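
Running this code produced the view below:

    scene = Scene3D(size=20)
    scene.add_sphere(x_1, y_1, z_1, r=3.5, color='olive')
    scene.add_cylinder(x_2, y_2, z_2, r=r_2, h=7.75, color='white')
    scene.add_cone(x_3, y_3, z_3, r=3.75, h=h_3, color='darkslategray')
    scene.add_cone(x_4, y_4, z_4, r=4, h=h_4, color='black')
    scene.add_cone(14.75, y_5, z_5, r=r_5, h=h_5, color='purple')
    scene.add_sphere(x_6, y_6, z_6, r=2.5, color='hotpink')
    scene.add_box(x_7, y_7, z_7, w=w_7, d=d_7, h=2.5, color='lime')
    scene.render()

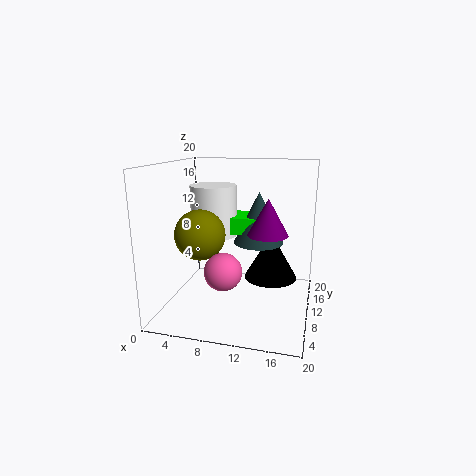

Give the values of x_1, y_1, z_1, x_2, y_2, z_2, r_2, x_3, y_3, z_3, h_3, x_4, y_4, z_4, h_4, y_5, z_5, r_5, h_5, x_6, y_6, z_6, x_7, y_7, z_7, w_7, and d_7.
x_1 = 5, y_1 = 8.5, z_1 = 10.5, x_2 = 5, y_2 = 14.5, z_2 = 8.75, r_2 = 3.5, x_3 = 12, y_3 = 14.75, z_3 = 8, h_3 = 7.75, x_4 = 14, y_4 = 14.75, z_4 = 2.5, h_4 = 7, y_5 = 6, z_5 = 12, r_5 = 2.5, h_5 = 4.5, x_6 = 9, y_6 = 6, z_6 = 6.5, x_7 = 7.25, y_7 = 12.75, z_7 = 9.5, w_7 = 5.25, d_7 = 5.25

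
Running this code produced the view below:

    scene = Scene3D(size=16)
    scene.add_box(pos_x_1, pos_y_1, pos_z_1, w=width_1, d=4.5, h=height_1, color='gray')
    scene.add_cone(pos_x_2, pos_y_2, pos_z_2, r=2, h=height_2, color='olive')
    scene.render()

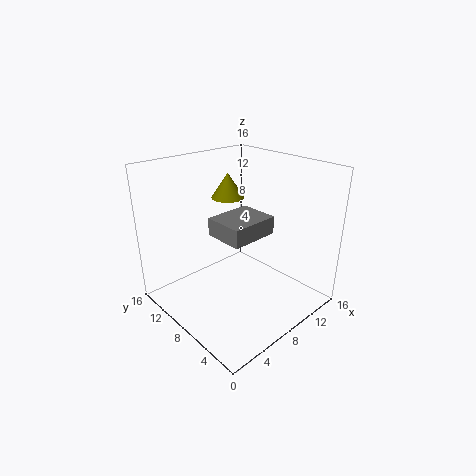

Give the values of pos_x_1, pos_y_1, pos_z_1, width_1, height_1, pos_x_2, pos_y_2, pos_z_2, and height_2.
pos_x_1 = 5.5
pos_y_1 = 5.5
pos_z_1 = 8.5
width_1 = 5.5
height_1 = 2
pos_x_2 = 10.5
pos_y_2 = 12.5
pos_z_2 = 11
height_2 = 3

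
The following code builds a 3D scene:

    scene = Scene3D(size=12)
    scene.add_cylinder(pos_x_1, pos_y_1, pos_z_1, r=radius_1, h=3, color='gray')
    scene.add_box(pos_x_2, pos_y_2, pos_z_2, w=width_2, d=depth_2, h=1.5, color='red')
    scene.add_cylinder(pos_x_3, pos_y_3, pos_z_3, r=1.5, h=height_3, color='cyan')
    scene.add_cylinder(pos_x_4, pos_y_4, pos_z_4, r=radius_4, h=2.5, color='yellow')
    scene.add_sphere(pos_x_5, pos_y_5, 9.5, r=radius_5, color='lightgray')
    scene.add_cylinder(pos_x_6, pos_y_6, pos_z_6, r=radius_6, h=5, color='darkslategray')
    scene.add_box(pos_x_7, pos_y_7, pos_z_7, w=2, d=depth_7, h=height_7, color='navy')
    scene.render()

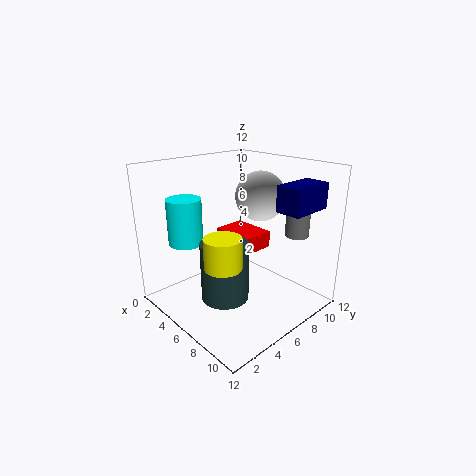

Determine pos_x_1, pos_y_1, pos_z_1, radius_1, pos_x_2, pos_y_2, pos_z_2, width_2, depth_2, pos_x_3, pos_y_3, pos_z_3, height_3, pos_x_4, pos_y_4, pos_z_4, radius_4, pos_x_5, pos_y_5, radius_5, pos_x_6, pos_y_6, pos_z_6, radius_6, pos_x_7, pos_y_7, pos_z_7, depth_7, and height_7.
pos_x_1 = 9; pos_y_1 = 10; pos_z_1 = 6; radius_1 = 1; pos_x_2 = 2; pos_y_2 = 7; pos_z_2 = 4; width_2 = 4; depth_2 = 3; pos_x_3 = 2; pos_y_3 = 3.5; pos_z_3 = 5; height_3 = 4; pos_x_4 = 7; pos_y_4 = 3.5; pos_z_4 = 4.5; radius_4 = 1.5; pos_x_5 = 7; pos_y_5 = 7.5; radius_5 = 2; pos_x_6 = 6; pos_y_6 = 4.5; pos_z_6 = 1; radius_6 = 2; pos_x_7 = 9.5; pos_y_7 = 6.5; pos_z_7 = 9; depth_7 = 3.5; height_7 = 2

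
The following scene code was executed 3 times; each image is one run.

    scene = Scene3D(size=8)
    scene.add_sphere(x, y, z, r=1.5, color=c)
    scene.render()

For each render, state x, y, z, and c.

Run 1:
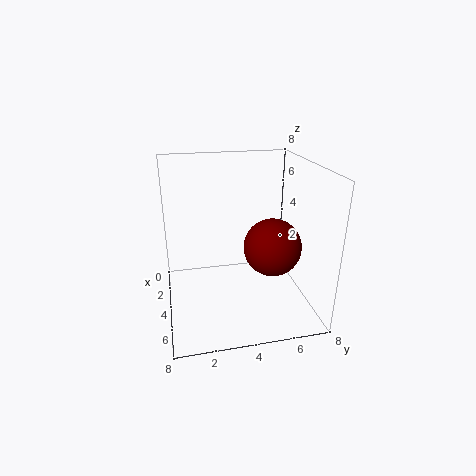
x = 5.5
y = 5.5
z = 4
c = 'maroon'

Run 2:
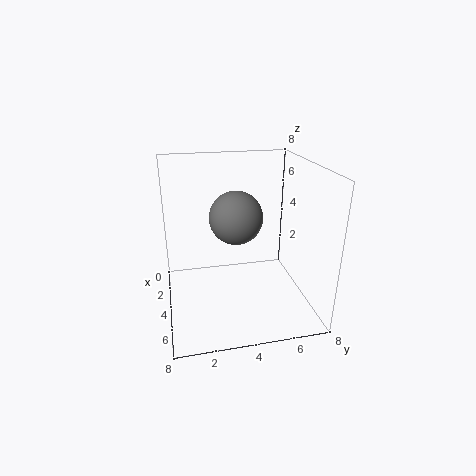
x = 3.5
y = 4
z = 5
c = 'gray'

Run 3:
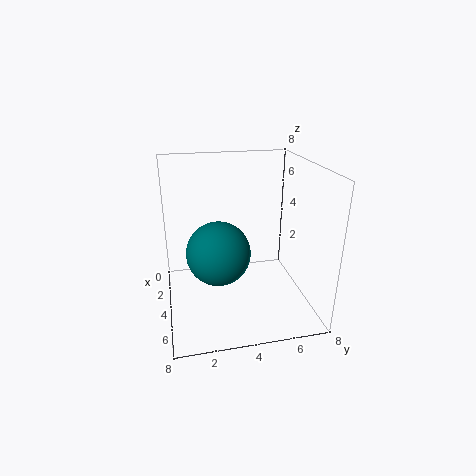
x = 6.5
y = 2.5
z = 4.5
c = 'teal'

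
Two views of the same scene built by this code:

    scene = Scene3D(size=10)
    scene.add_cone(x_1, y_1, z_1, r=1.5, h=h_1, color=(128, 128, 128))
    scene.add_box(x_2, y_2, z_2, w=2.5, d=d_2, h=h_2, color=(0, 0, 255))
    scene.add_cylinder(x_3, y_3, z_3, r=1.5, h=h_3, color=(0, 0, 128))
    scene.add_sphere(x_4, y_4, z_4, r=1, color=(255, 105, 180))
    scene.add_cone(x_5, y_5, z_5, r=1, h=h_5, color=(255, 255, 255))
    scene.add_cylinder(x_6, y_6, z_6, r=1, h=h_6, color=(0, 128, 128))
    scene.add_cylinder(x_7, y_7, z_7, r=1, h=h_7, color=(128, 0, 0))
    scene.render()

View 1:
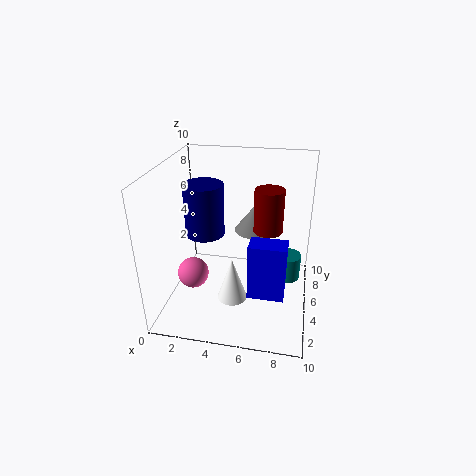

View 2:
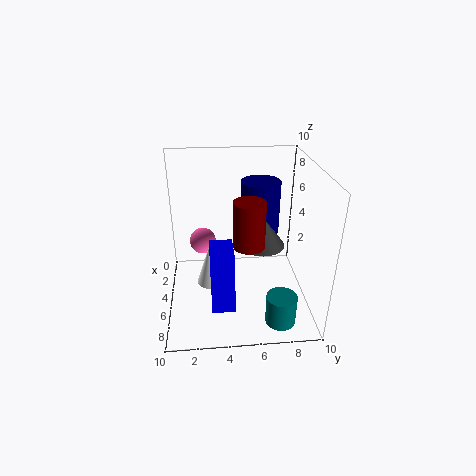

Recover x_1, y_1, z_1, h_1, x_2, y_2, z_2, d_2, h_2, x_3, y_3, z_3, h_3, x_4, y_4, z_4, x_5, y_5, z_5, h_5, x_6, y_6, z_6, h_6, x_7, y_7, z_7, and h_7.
x_1 = 6, y_1 = 6.5, z_1 = 5, h_1 = 2, x_2 = 6, y_2 = 3, z_2 = 1.5, d_2 = 1.5, h_2 = 4, x_3 = 2, y_3 = 7, z_3 = 4, h_3 = 4, x_4 = 2.5, y_4 = 2.5, z_4 = 3.5, x_5 = 5, y_5 = 3, z_5 = 1.5, h_5 = 3, x_6 = 8.5, y_6 = 7.5, z_6 = 0.5, h_6 = 2, x_7 = 7, y_7 = 5.5, z_7 = 5.5, h_7 = 3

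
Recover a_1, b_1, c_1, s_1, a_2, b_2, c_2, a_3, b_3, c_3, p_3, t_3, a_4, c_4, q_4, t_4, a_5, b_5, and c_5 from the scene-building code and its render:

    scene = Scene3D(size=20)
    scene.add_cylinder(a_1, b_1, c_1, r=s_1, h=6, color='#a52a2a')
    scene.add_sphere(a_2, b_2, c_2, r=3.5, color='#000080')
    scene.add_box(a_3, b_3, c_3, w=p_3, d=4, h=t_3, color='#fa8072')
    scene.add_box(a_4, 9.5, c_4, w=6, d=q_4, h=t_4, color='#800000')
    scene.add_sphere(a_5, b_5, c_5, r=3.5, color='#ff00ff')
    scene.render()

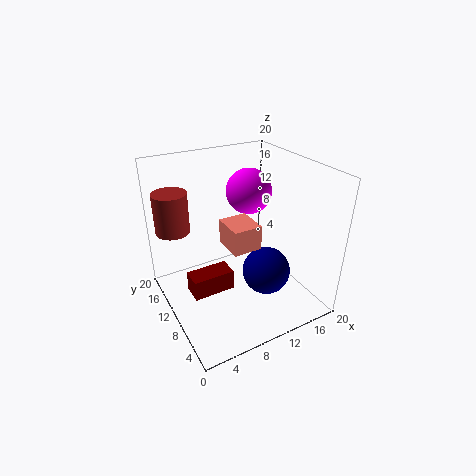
a_1 = 3
b_1 = 17
c_1 = 9.5
s_1 = 2.5
a_2 = 14
b_2 = 8.5
c_2 = 4
a_3 = 6
b_3 = 3.5
c_3 = 12
p_3 = 3.5
t_3 = 3
a_4 = 3
c_4 = 2
q_4 = 3
t_4 = 3
a_5 = 15
b_5 = 15.5
c_5 = 14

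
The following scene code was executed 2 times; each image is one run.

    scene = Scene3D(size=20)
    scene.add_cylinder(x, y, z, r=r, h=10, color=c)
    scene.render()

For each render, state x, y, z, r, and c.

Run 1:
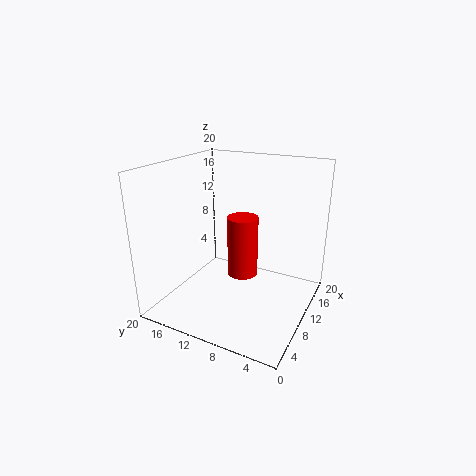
x = 16.5, y = 12.5, z = 0.5, r = 2.5, c = 'red'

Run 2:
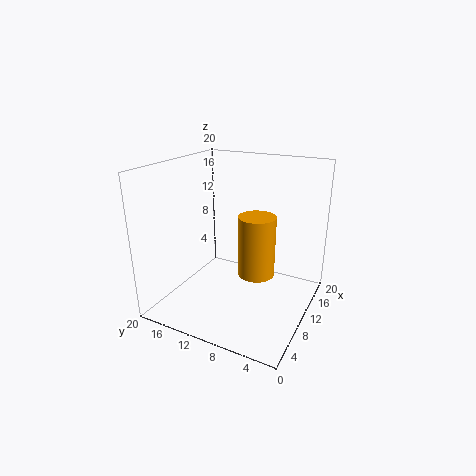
x = 16.5, y = 10, z = 1, r = 3, c = 'orange'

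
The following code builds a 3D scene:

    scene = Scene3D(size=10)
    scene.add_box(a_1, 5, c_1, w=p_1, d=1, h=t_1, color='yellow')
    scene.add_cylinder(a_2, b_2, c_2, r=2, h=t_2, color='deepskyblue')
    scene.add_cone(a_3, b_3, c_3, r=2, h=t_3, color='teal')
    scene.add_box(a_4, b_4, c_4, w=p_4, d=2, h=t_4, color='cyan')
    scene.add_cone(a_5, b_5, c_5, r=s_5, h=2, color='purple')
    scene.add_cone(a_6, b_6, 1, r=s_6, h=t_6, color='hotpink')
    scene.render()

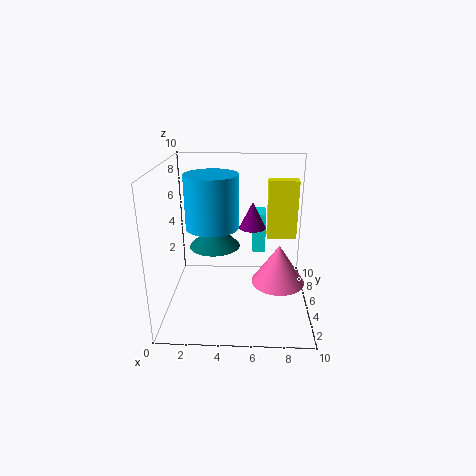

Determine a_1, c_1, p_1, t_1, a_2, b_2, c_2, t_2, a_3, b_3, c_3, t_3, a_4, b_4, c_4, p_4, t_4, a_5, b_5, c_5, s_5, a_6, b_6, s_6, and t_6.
a_1 = 7; c_1 = 5; p_1 = 2; t_1 = 4; a_2 = 3; b_2 = 7; c_2 = 5; t_2 = 4; a_3 = 3; b_3 = 8; c_3 = 3; t_3 = 2; a_4 = 6; b_4 = 7; c_4 = 3; p_4 = 1; t_4 = 3; a_5 = 6; b_5 = 7; c_5 = 5; s_5 = 1; a_6 = 8; b_6 = 6; s_6 = 2; t_6 = 3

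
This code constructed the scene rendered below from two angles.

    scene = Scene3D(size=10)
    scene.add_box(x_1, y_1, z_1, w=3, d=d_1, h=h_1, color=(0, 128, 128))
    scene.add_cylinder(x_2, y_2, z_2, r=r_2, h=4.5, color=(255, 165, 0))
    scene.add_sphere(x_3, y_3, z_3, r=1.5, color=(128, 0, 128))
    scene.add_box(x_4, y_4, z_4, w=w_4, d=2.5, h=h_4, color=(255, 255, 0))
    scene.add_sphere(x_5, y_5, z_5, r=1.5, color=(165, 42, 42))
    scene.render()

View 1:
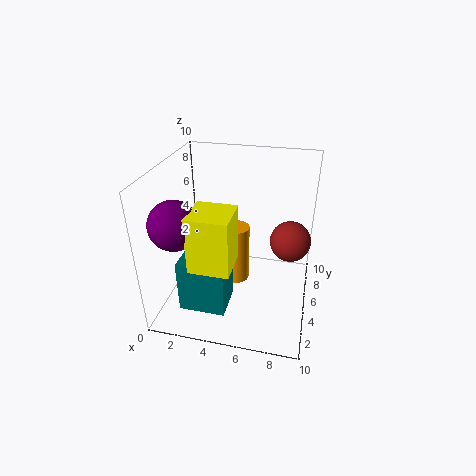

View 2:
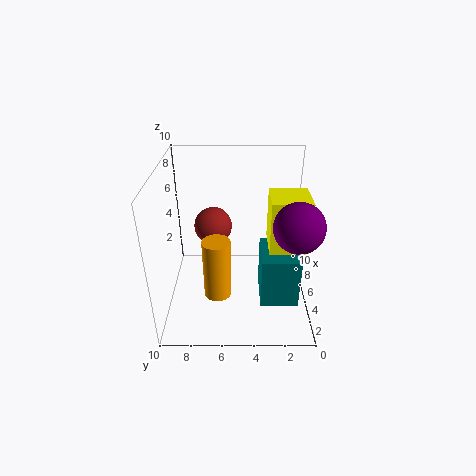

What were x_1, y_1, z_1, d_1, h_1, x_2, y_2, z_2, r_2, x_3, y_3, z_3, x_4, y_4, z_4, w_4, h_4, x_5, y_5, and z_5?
x_1 = 2
y_1 = 1
z_1 = 1.5
d_1 = 2.5
h_1 = 3.5
x_2 = 4.5
y_2 = 6.5
z_2 = 0.5
r_2 = 1
x_3 = 2
y_3 = 1.5
z_3 = 7.5
x_4 = 3
y_4 = 0.5
z_4 = 5
w_4 = 2.5
h_4 = 3.5
x_5 = 8.5
y_5 = 7
z_5 = 4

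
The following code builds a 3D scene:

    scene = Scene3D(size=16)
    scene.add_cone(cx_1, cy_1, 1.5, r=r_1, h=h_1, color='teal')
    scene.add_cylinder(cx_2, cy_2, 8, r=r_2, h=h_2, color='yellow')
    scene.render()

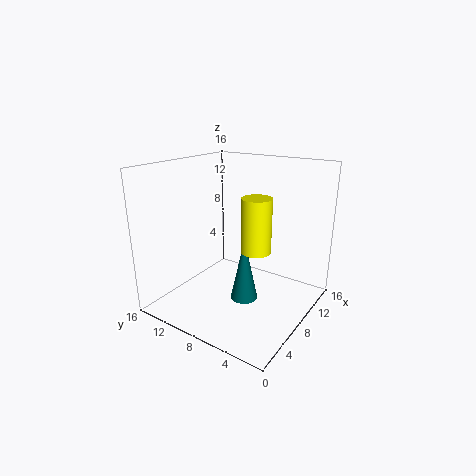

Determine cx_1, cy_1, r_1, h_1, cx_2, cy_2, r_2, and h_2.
cx_1 = 7
cy_1 = 6.5
r_1 = 1.5
h_1 = 7
cx_2 = 6
cy_2 = 4.5
r_2 = 1.5
h_2 = 5.5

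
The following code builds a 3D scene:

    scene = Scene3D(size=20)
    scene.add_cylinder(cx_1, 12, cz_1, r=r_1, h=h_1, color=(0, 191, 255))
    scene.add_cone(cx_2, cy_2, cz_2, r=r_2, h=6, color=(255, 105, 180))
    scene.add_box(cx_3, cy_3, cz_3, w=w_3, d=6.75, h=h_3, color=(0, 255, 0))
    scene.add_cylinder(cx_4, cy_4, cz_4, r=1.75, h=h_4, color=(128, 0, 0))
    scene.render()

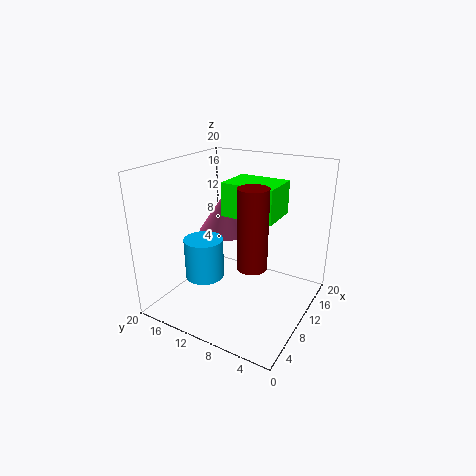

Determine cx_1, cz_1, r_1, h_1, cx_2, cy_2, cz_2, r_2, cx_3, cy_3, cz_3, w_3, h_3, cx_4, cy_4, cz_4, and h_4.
cx_1 = 4.75, cz_1 = 6.25, r_1 = 2.5, h_1 = 5.25, cx_2 = 12.25, cy_2 = 13.25, cz_2 = 9.75, r_2 = 4, cx_3 = 6.75, cy_3 = 3.75, cz_3 = 14.25, w_3 = 5.25, h_3 = 4.25, cx_4 = 4.25, cy_4 = 4.75, cz_4 = 9.75, h_4 = 9.5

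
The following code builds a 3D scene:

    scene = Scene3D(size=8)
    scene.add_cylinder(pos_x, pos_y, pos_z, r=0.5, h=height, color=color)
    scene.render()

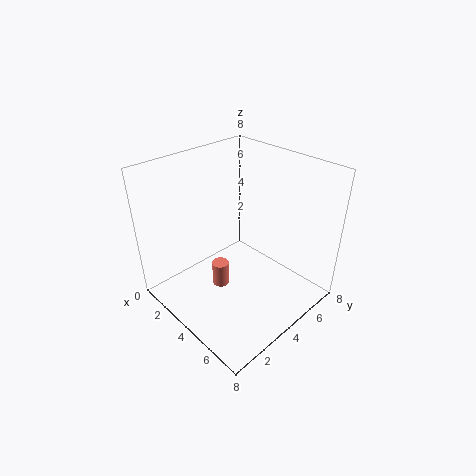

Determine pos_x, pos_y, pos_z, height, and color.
pos_x = 3
pos_y = 3.5
pos_z = 0.5
height = 1.5
color = 'salmon'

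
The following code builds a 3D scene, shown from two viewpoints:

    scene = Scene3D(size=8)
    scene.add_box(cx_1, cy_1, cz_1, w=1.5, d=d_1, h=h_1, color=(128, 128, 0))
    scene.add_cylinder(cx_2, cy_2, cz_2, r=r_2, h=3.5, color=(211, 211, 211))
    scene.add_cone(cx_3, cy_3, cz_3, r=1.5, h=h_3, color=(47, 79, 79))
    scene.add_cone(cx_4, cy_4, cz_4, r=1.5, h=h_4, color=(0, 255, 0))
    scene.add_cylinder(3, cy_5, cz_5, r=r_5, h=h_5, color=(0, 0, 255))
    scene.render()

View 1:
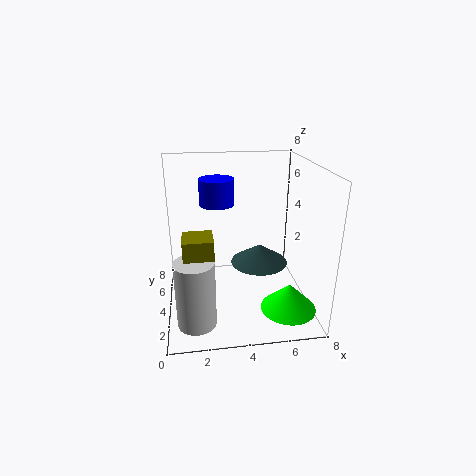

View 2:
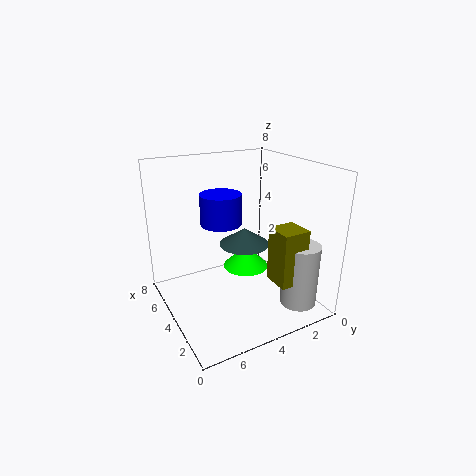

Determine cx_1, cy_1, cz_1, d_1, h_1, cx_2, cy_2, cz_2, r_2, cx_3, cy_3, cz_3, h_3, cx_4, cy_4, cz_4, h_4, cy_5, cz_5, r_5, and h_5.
cx_1 = 1; cy_1 = 1.5; cz_1 = 2; d_1 = 1.5; h_1 = 3; cx_2 = 1.5; cy_2 = 1.5; cz_2 = 0.5; r_2 = 1; cx_3 = 5; cy_3 = 3; cz_3 = 3; h_3 = 1; cx_4 = 6.5; cy_4 = 2; cz_4 = 0.5; h_4 = 1.5; cy_5 = 5.5; cz_5 = 5.5; r_5 = 1; h_5 = 1.5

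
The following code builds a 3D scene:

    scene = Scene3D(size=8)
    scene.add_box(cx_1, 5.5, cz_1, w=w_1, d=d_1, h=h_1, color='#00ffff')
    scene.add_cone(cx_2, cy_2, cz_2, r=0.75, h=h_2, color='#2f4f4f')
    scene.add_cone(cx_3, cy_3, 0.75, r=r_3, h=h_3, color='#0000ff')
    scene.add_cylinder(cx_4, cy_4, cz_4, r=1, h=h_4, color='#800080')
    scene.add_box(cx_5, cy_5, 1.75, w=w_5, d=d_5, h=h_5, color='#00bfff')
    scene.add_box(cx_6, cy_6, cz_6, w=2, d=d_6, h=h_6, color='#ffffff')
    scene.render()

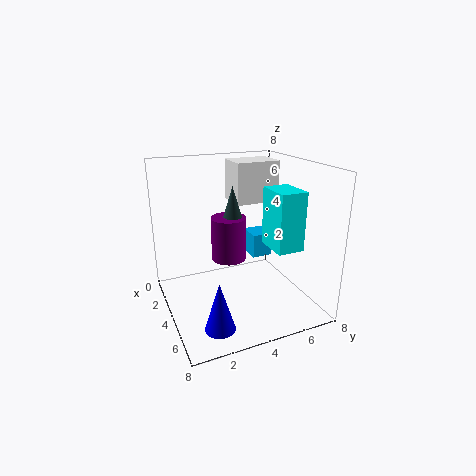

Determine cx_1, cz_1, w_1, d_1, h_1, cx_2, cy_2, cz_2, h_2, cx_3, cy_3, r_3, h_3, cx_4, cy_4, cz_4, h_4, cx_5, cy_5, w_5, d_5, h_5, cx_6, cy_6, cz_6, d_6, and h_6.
cx_1 = 4; cz_1 = 3.5; w_1 = 2; d_1 = 1.5; h_1 = 3.25; cx_2 = 3.25; cy_2 = 4; cz_2 = 4.25; h_2 = 2.5; cx_3 = 7; cy_3 = 1.75; r_3 = 0.75; h_3 = 2.5; cx_4 = 3.25; cy_4 = 3.75; cz_4 = 2.5; h_4 = 2.5; cx_5 = 1; cy_5 = 5.75; w_5 = 1.5; d_5 = 1.25; h_5 = 1.5; cx_6 = 0.25; cy_6 = 4.75; cz_6 = 5.25; d_6 = 2.75; h_6 = 2.5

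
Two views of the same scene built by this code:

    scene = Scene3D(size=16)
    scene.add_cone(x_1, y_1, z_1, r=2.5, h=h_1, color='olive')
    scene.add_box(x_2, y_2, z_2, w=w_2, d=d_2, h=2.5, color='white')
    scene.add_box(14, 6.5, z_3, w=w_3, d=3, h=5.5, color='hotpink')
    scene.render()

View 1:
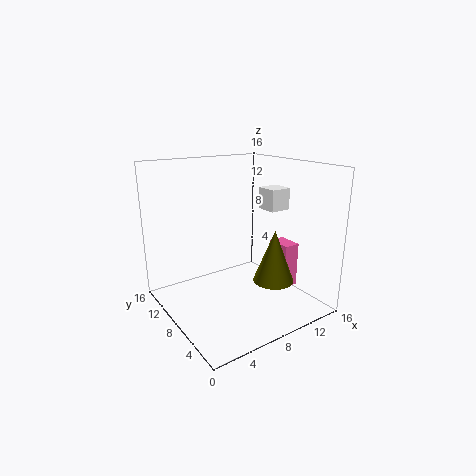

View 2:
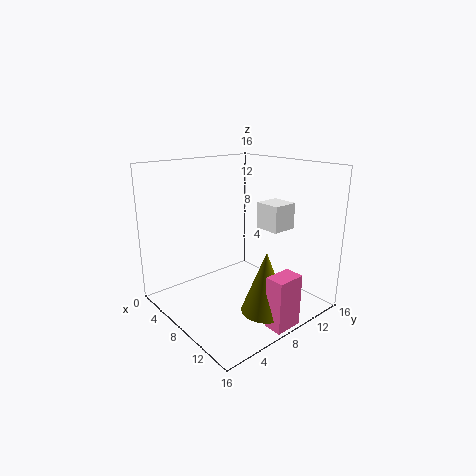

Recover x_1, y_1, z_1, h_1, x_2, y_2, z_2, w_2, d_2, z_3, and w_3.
x_1 = 13
y_1 = 7.5
z_1 = 1.5
h_1 = 6.5
x_2 = 12
y_2 = 7
z_2 = 10.5
w_2 = 2.5
d_2 = 2.5
z_3 = 0.5
w_3 = 2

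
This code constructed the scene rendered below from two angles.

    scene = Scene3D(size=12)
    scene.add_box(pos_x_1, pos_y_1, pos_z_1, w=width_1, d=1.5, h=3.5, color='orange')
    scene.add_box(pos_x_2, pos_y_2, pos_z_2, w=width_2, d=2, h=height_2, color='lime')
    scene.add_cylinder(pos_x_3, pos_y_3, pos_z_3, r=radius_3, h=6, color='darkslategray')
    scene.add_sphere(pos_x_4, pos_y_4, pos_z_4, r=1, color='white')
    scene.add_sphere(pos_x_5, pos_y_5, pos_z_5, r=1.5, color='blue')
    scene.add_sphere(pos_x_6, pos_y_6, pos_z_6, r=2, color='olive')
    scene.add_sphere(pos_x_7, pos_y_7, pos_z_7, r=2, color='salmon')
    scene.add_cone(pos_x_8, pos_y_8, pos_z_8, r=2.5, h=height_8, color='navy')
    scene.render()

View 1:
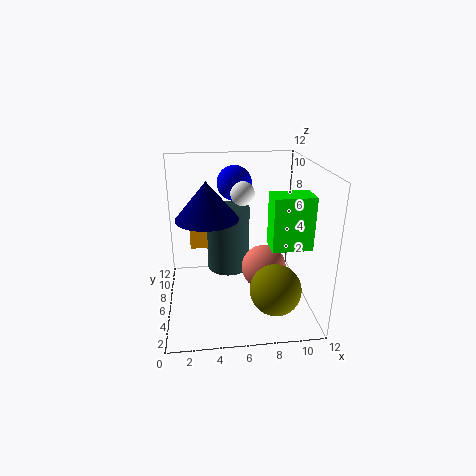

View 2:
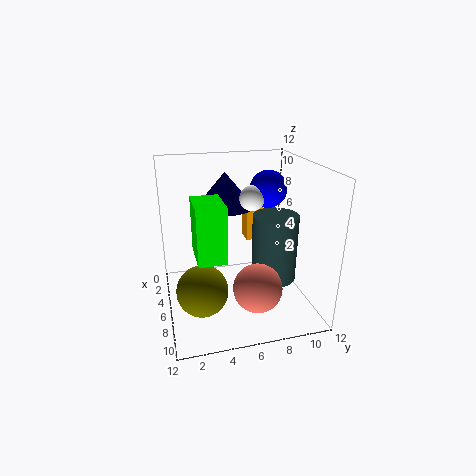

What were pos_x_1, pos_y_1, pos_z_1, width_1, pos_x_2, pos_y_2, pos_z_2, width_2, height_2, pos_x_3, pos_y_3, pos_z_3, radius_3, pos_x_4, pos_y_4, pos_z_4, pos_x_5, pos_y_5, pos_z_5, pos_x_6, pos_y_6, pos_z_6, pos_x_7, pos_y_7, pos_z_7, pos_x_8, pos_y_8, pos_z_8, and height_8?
pos_x_1 = 2, pos_y_1 = 7.5, pos_z_1 = 4.5, width_1 = 1.5, pos_x_2 = 8, pos_y_2 = 2, pos_z_2 = 6.5, width_2 = 3, height_2 = 4, pos_x_3 = 5.5, pos_y_3 = 9.5, pos_z_3 = 1.5, radius_3 = 2, pos_x_4 = 6.5, pos_y_4 = 7, pos_z_4 = 9.5, pos_x_5 = 6, pos_y_5 = 8.5, pos_z_5 = 10, pos_x_6 = 8.5, pos_y_6 = 2.5, pos_z_6 = 3, pos_x_7 = 8.5, pos_y_7 = 7, pos_z_7 = 2.5, pos_x_8 = 3.5, pos_y_8 = 5.5, pos_z_8 = 8, height_8 = 3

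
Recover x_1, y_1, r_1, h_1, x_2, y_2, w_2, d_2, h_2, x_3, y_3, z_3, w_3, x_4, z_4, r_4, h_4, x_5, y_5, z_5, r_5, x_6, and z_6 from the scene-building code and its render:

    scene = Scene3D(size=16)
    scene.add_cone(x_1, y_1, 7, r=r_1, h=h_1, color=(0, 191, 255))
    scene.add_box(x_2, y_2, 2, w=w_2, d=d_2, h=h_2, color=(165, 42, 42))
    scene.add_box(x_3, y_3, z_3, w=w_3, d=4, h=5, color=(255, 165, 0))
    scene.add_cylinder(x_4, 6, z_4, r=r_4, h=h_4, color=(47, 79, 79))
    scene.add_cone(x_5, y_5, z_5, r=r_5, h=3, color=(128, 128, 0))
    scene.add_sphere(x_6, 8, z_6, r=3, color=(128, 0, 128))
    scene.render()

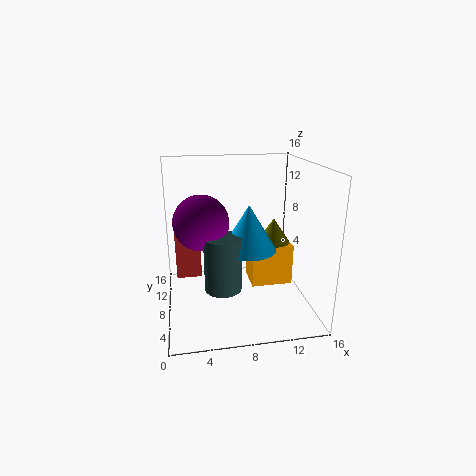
x_1 = 9
y_1 = 7
r_1 = 3
h_1 = 5
x_2 = 1
y_2 = 11
w_2 = 3
d_2 = 2
h_2 = 6
x_3 = 10
y_3 = 9
z_3 = 1
w_3 = 5
x_4 = 6
z_4 = 3
r_4 = 2
h_4 = 6
x_5 = 13
y_5 = 11
z_5 = 6
r_5 = 2
x_6 = 4
z_6 = 10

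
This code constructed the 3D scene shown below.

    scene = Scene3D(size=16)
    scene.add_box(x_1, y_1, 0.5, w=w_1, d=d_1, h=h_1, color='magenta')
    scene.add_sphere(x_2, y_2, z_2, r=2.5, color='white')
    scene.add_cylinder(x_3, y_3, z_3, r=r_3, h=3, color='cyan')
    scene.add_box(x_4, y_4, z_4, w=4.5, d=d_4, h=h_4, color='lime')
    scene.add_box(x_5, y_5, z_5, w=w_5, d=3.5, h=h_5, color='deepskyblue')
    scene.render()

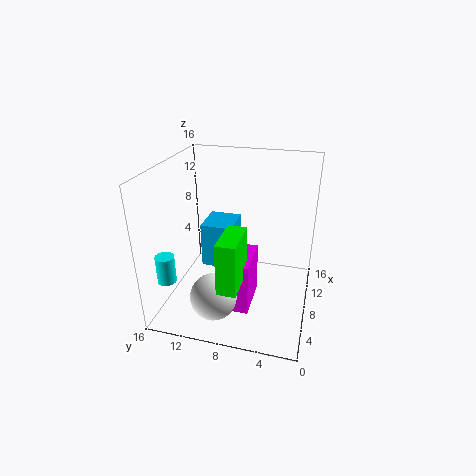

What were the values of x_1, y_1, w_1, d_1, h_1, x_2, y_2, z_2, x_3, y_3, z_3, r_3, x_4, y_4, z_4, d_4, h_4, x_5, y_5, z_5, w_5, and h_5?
x_1 = 4.5, y_1 = 6, w_1 = 5, d_1 = 2, h_1 = 6, x_2 = 3.5, y_2 = 9.5, z_2 = 3, x_3 = 3, y_3 = 14.5, z_3 = 4.5, r_3 = 1, x_4 = 1.5, y_4 = 6.5, z_4 = 5, d_4 = 2, h_4 = 5.5, x_5 = 7, y_5 = 8.5, z_5 = 4.5, w_5 = 4, h_5 = 5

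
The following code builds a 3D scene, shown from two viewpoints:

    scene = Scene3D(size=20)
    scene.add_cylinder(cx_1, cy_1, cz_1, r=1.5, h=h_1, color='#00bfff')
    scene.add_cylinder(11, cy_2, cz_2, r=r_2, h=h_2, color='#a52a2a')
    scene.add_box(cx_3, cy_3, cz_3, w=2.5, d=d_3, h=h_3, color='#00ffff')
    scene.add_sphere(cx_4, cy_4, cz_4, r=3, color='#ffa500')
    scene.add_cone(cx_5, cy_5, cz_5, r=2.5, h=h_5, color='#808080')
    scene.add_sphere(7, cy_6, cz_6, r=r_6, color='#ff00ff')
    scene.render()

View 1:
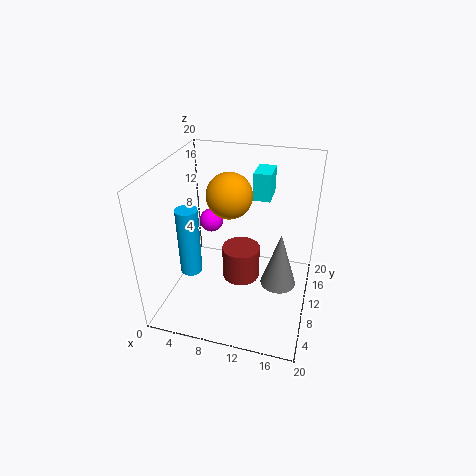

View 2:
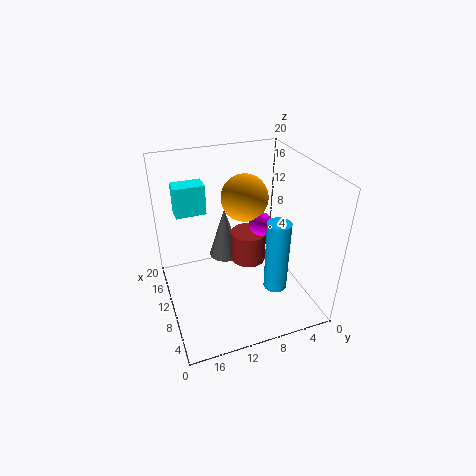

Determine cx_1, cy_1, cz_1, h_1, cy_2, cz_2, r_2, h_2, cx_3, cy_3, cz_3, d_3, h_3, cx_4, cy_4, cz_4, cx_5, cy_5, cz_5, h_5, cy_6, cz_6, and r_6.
cx_1 = 4
cy_1 = 7
cz_1 = 5.5
h_1 = 9.5
cy_2 = 8
cz_2 = 5.5
r_2 = 2.5
h_2 = 4.5
cx_3 = 11
cy_3 = 14
cz_3 = 14
d_3 = 4
h_3 = 4
cx_4 = 9
cy_4 = 9.5
cz_4 = 16.5
cx_5 = 16
cy_5 = 10
cz_5 = 3.5
h_5 = 8
cy_6 = 8
cz_6 = 13.5
r_6 = 1.5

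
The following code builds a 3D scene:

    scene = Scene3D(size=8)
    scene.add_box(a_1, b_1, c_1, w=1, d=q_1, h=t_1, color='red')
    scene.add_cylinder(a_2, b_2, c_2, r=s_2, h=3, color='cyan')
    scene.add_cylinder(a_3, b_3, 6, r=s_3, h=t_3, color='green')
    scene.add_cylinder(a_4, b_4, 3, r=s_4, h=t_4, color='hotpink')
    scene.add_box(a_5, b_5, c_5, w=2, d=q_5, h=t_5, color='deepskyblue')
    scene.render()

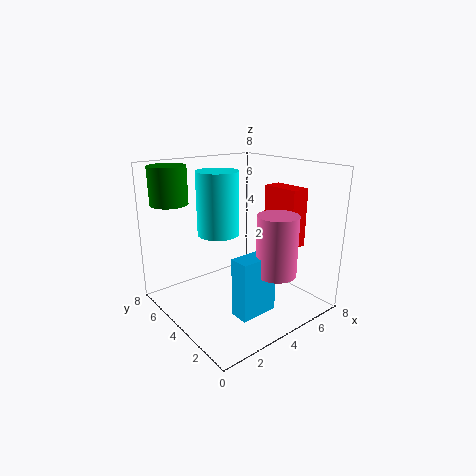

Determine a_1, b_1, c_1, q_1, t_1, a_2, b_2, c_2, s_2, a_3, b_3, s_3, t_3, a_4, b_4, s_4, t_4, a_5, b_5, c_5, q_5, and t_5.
a_1 = 5
b_1 = 1
c_1 = 4
q_1 = 2
t_1 = 3
a_2 = 2
b_2 = 3
c_2 = 5
s_2 = 1
a_3 = 1
b_3 = 6
s_3 = 1
t_3 = 2
a_4 = 4
b_4 = 1
s_4 = 1
t_4 = 3
a_5 = 2
b_5 = 1
c_5 = 1
q_5 = 1
t_5 = 3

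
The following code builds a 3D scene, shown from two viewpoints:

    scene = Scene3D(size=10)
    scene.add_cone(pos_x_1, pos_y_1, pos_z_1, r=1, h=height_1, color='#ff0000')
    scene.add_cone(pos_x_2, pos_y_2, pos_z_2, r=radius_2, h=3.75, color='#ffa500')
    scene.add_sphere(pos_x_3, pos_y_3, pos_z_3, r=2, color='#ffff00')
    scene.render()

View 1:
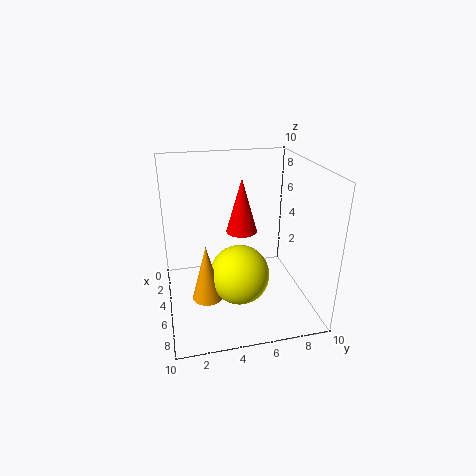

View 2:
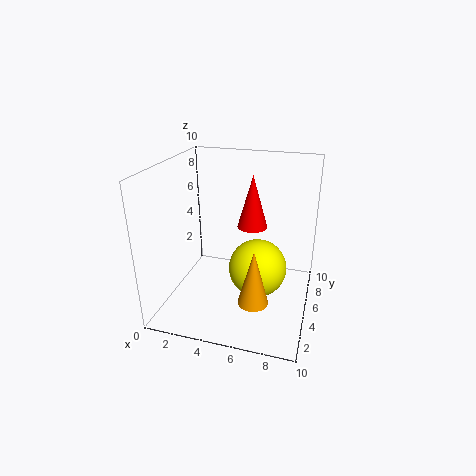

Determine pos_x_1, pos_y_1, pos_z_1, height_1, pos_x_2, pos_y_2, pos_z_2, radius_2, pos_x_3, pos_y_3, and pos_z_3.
pos_x_1 = 6; pos_y_1 = 5; pos_z_1 = 6; height_1 = 3.5; pos_x_2 = 6.75; pos_y_2 = 2.5; pos_z_2 = 1.75; radius_2 = 1; pos_x_3 = 6.5; pos_y_3 = 4.75; pos_z_3 = 3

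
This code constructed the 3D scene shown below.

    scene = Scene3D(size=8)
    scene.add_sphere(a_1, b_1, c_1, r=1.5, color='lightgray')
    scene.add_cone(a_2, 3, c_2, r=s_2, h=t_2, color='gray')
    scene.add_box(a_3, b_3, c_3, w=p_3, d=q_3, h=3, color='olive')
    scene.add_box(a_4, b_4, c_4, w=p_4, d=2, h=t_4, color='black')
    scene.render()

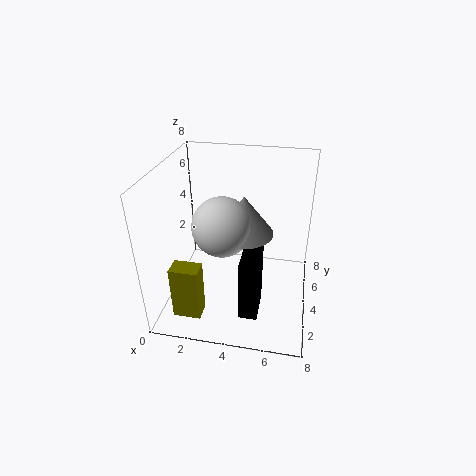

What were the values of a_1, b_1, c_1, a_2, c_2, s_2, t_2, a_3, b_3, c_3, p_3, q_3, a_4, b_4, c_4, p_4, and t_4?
a_1 = 3.5
b_1 = 2.5
c_1 = 5.5
a_2 = 4.5
c_2 = 5
s_2 = 1.5
t_2 = 2
a_3 = 1
b_3 = 1
c_3 = 0.5
p_3 = 1.5
q_3 = 1
a_4 = 4.5
b_4 = 1.5
c_4 = 0.5
p_4 = 1
t_4 = 3.5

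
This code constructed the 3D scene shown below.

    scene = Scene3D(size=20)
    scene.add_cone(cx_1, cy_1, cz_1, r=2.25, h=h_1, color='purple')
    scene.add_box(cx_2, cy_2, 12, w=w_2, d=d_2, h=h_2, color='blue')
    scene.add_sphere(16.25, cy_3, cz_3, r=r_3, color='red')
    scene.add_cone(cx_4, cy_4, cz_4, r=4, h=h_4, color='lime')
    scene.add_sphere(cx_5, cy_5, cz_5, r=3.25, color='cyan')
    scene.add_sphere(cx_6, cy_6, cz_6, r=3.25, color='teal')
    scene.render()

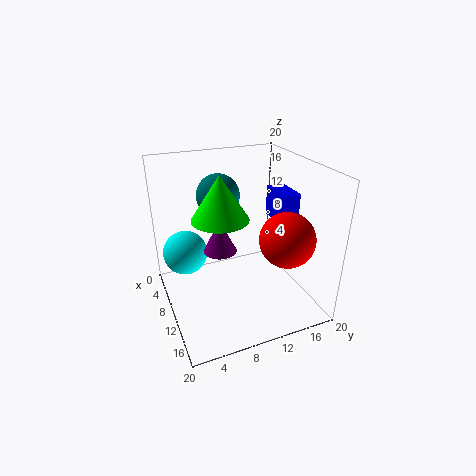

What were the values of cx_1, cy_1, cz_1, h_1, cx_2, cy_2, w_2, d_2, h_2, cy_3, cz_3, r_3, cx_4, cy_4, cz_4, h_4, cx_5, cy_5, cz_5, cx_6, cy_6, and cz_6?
cx_1 = 10.25
cy_1 = 7.25
cz_1 = 8.75
h_1 = 4.5
cx_2 = 8
cy_2 = 15.25
w_2 = 4.75
d_2 = 2.5
h_2 = 4.25
cy_3 = 14
cz_3 = 12
r_3 = 3.5
cx_4 = 8.5
cy_4 = 8
cz_4 = 12.5
h_4 = 6.25
cx_5 = 5.25
cy_5 = 3.5
cz_5 = 6.5
cx_6 = 3.5
cy_6 = 9.5
cz_6 = 14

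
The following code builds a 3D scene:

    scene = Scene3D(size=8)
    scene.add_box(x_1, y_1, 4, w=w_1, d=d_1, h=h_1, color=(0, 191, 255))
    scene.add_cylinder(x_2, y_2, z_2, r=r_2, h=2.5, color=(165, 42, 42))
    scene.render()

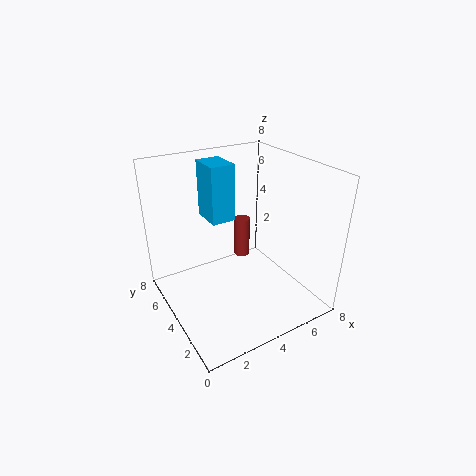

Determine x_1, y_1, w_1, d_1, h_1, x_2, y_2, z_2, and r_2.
x_1 = 3.5, y_1 = 6, w_1 = 1.5, d_1 = 2, h_1 = 3.5, x_2 = 5.5, y_2 = 6, z_2 = 1.5, r_2 = 0.5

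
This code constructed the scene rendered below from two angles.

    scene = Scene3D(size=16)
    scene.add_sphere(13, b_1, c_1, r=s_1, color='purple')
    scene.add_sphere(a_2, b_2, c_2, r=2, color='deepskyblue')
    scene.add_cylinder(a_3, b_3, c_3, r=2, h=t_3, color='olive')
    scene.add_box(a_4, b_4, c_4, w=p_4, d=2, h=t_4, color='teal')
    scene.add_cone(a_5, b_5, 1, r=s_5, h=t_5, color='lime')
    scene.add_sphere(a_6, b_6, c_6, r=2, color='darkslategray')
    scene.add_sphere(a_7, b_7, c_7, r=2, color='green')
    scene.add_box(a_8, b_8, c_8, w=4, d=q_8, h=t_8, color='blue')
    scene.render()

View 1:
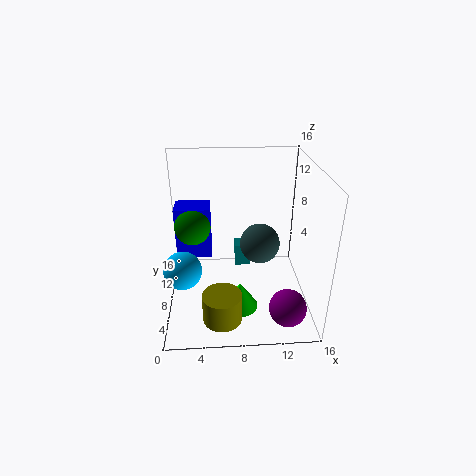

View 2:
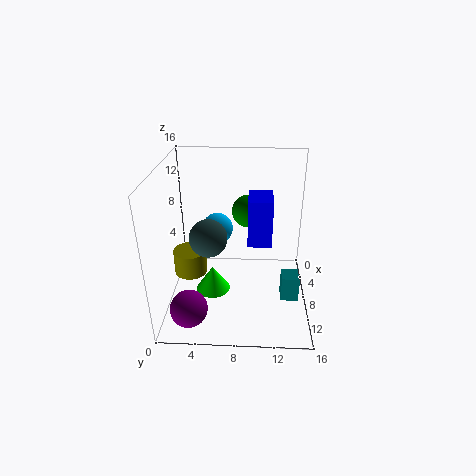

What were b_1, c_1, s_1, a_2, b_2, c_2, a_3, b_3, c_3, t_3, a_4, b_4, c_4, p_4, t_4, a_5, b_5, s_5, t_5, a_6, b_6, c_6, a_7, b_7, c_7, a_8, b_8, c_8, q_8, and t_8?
b_1 = 3, c_1 = 2, s_1 = 2, a_2 = 2, b_2 = 5, c_2 = 6, a_3 = 6, b_3 = 2, c_3 = 2, t_3 = 3, a_4 = 8, b_4 = 13, c_4 = 1, p_4 = 2, t_4 = 3, a_5 = 8, b_5 = 5, s_5 = 2, t_5 = 3, a_6 = 10, b_6 = 5, c_6 = 9, a_7 = 3, b_7 = 9, c_7 = 9, a_8 = 1, b_8 = 9, c_8 = 5, q_8 = 3, t_8 = 6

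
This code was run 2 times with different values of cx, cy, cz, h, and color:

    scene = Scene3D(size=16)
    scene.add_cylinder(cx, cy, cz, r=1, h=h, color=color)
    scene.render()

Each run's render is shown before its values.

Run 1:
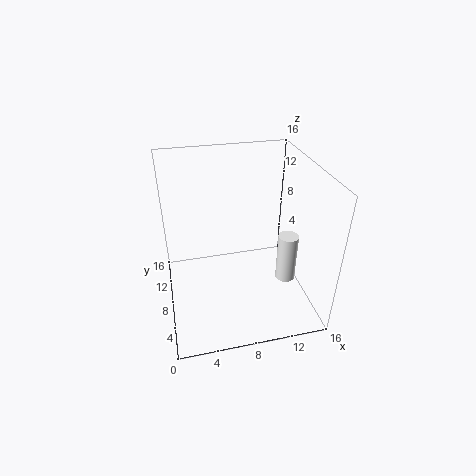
cx = 12
cy = 3.5
cz = 5.5
h = 5
color = 'white'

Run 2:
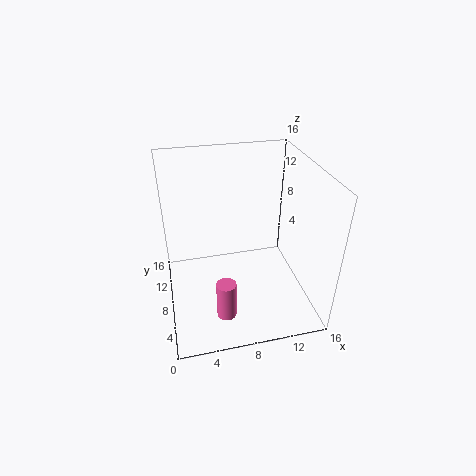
cx = 5.5
cy = 2.5
cz = 2.5
h = 4
color = 'hotpink'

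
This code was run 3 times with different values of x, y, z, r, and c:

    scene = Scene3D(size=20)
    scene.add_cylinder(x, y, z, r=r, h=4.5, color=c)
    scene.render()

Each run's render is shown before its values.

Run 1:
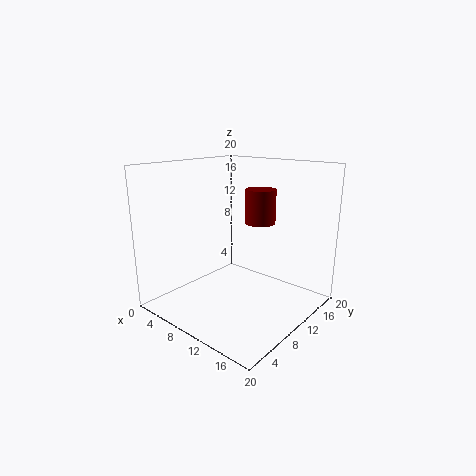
x = 13; y = 11; z = 12.5; r = 2; c = 'maroon'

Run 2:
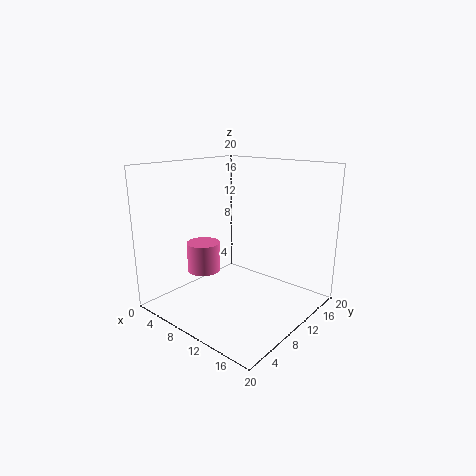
x = 3.5; y = 9.5; z = 3.5; r = 2.5; c = 'hotpink'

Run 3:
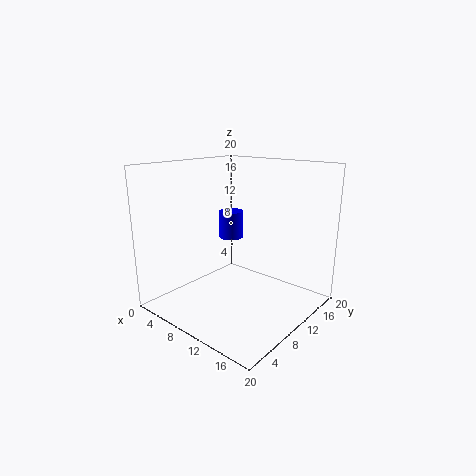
x = 3; y = 16.5; z = 7; r = 2; c = 'blue'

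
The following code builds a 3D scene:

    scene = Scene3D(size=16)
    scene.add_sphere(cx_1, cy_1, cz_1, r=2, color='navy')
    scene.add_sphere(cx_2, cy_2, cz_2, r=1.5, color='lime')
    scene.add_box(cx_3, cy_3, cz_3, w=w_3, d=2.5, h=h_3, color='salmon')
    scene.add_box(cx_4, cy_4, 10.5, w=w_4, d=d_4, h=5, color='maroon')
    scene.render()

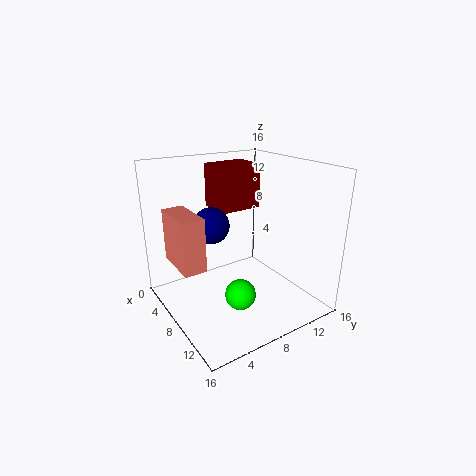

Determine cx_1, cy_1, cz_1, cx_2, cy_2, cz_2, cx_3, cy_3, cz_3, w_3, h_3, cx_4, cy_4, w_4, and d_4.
cx_1 = 6.5
cy_1 = 5.5
cz_1 = 9.5
cx_2 = 13
cy_2 = 5
cz_2 = 4.5
cx_3 = 2.5
cy_3 = 1.5
cz_3 = 5
w_3 = 5.5
h_3 = 6
cx_4 = 2.5
cy_4 = 7
w_4 = 4
d_4 = 5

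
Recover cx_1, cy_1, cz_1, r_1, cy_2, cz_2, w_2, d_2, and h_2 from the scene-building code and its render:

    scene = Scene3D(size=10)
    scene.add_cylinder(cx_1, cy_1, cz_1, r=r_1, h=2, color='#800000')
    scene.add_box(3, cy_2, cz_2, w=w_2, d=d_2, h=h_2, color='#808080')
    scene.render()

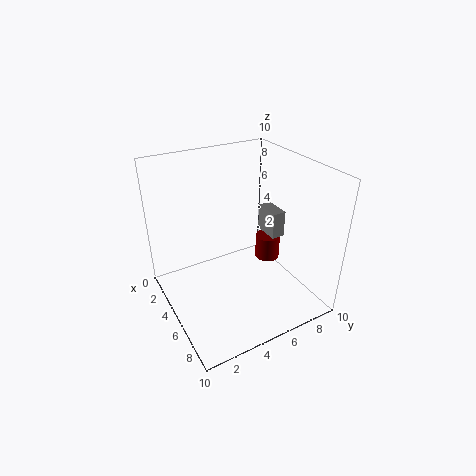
cx_1 = 3
cy_1 = 9
cz_1 = 1
r_1 = 1
cy_2 = 8
cz_2 = 4
w_2 = 2
d_2 = 1
h_2 = 2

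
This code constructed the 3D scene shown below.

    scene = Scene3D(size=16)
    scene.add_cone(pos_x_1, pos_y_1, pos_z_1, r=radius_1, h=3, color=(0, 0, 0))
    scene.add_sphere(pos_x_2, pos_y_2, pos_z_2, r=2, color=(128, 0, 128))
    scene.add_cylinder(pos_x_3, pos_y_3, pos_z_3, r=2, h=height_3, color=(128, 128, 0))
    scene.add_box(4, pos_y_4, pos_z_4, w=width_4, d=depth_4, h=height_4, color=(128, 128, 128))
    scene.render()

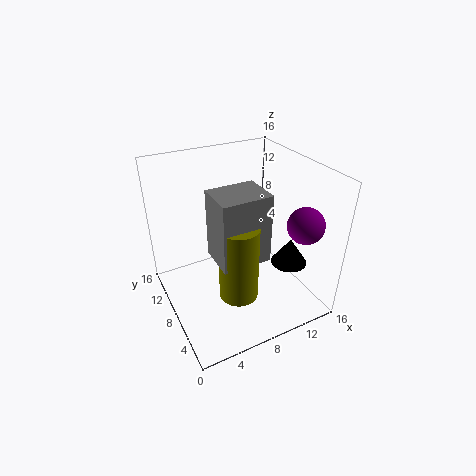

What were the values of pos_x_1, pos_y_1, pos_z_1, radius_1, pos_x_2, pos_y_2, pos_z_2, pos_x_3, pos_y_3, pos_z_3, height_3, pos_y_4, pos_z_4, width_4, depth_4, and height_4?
pos_x_1 = 13
pos_y_1 = 5
pos_z_1 = 5
radius_1 = 2
pos_x_2 = 14
pos_y_2 = 4
pos_z_2 = 10
pos_x_3 = 6
pos_y_3 = 4
pos_z_3 = 4
height_3 = 8
pos_y_4 = 3
pos_z_4 = 8
width_4 = 5
depth_4 = 4
height_4 = 7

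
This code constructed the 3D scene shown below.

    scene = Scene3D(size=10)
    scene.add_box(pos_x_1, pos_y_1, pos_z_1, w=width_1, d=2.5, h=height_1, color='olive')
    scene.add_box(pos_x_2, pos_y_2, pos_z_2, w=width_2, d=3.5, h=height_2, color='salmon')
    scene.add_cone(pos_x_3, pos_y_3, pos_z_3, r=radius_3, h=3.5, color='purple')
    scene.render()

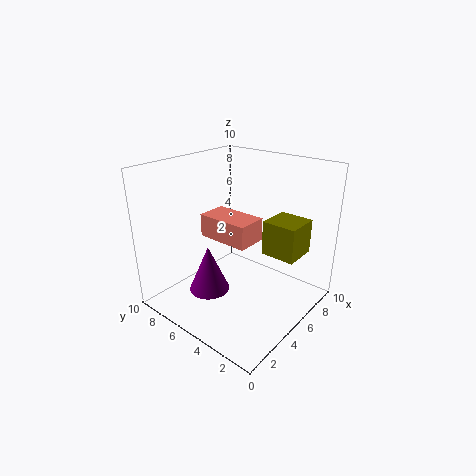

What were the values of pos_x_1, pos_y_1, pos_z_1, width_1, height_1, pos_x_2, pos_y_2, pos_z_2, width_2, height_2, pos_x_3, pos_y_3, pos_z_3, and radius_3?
pos_x_1 = 6.5, pos_y_1 = 1.5, pos_z_1 = 3.5, width_1 = 2.5, height_1 = 2.5, pos_x_2 = 3, pos_y_2 = 3, pos_z_2 = 5.5, width_2 = 2, height_2 = 1.5, pos_x_3 = 4, pos_y_3 = 7, pos_z_3 = 0.5, radius_3 = 1.5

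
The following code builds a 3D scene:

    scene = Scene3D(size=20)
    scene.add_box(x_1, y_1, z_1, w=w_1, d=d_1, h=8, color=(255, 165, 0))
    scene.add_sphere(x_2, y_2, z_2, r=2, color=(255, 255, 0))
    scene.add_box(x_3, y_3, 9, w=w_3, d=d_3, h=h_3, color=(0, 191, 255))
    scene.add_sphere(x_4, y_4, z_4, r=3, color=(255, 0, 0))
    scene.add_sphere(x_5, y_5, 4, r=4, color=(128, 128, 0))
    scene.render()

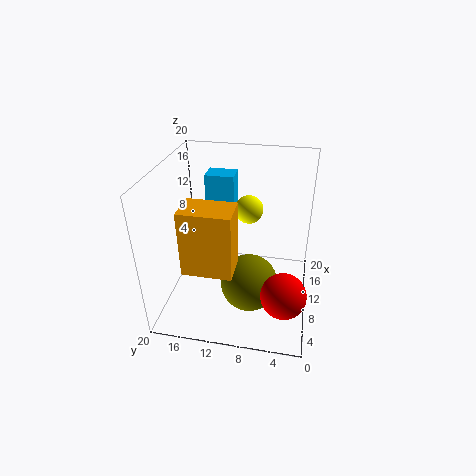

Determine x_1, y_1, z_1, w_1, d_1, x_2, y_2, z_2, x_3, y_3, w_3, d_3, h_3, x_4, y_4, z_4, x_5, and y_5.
x_1 = 1, y_1 = 9, z_1 = 10, w_1 = 4, d_1 = 6, x_2 = 13, y_2 = 9, z_2 = 13, x_3 = 12, y_3 = 11, w_3 = 3, d_3 = 4, h_3 = 9, x_4 = 5, y_4 = 3, z_4 = 5, x_5 = 8, y_5 = 8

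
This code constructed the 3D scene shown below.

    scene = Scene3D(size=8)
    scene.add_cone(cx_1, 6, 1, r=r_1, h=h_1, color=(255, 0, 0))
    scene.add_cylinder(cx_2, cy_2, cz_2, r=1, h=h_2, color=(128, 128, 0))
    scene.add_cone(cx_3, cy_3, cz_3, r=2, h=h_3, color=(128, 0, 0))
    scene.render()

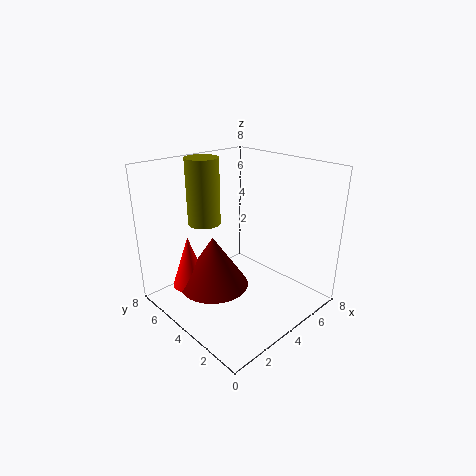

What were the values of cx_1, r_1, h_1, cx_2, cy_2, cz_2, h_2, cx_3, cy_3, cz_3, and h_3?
cx_1 = 2
r_1 = 1
h_1 = 3
cx_2 = 4
cy_2 = 7
cz_2 = 4
h_2 = 4
cx_3 = 3
cy_3 = 5
cz_3 = 1
h_3 = 3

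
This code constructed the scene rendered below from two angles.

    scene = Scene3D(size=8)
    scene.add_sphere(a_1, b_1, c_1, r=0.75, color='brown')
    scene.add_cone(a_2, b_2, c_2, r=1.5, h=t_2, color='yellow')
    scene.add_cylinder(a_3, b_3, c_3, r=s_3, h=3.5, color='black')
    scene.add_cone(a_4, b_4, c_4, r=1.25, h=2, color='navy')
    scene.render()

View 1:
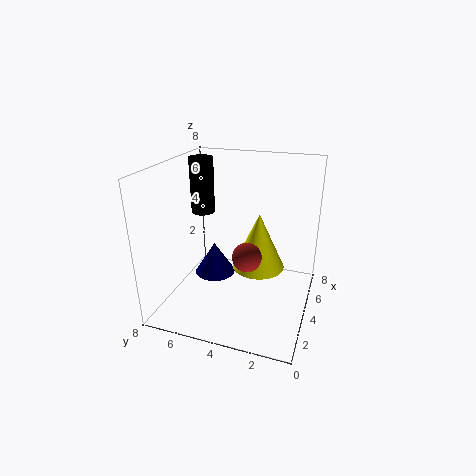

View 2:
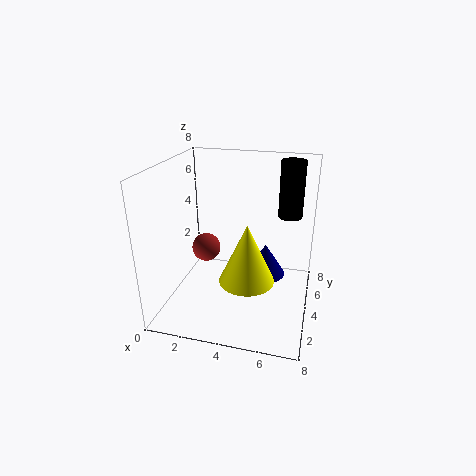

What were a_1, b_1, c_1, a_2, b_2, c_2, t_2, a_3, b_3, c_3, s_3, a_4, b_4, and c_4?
a_1 = 2.5
b_1 = 3
c_1 = 3.75
a_2 = 4.75
b_2 = 3
c_2 = 2
t_2 = 3.25
a_3 = 6.5
b_3 = 7.25
c_3 = 4.25
s_3 = 0.75
a_4 = 5.25
b_4 = 6
c_4 = 0.75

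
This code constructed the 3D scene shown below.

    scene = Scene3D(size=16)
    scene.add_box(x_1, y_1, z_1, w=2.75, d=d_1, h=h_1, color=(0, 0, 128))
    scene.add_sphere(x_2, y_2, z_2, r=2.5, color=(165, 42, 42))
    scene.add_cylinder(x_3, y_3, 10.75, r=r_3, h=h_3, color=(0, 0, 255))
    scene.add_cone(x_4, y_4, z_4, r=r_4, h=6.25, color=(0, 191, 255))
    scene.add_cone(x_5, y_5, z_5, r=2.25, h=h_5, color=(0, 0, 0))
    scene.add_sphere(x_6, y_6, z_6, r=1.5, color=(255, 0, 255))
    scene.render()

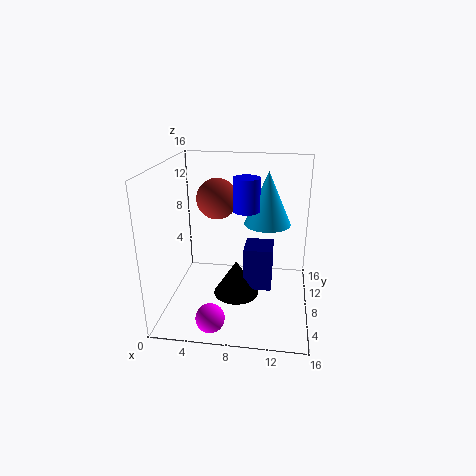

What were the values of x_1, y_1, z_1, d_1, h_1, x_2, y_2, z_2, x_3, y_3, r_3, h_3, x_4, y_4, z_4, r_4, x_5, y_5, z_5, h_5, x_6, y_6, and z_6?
x_1 = 9.25, y_1 = 3, z_1 = 4.75, d_1 = 3, h_1 = 4.25, x_2 = 4.75, y_2 = 12.5, z_2 = 11, x_3 = 8.75, y_3 = 9.25, r_3 = 1.5, h_3 = 3.75, x_4 = 11, y_4 = 11.5, z_4 = 8.5, r_4 = 2.75, x_5 = 8.5, y_5 = 3.5, z_5 = 4, h_5 = 3.5, x_6 = 6, y_6 = 2, z_6 = 1.5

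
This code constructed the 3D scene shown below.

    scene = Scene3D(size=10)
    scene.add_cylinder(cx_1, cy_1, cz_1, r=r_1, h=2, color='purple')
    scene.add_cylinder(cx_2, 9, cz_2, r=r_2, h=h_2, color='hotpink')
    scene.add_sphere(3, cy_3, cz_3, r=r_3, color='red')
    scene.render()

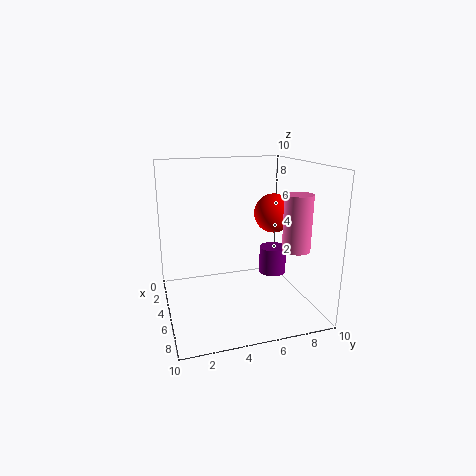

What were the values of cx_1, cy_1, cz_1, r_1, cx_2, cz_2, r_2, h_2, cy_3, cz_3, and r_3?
cx_1 = 4.25; cy_1 = 8; cz_1 = 1.75; r_1 = 1; cx_2 = 6; cz_2 = 4; r_2 = 1; h_2 = 4; cy_3 = 8.5; cz_3 = 6; r_3 = 1.5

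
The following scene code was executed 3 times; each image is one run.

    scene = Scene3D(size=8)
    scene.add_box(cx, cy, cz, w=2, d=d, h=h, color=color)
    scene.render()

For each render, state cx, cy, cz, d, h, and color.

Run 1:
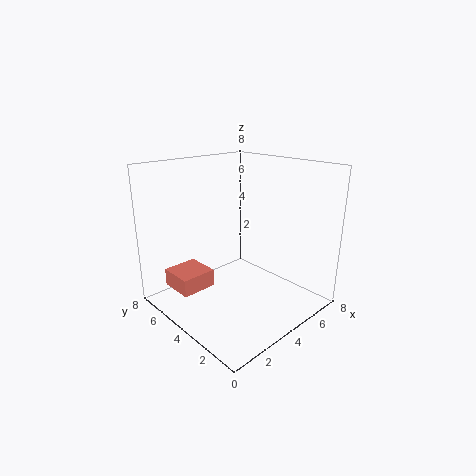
cx = 1
cy = 5
cz = 1
d = 2
h = 1
color = 'salmon'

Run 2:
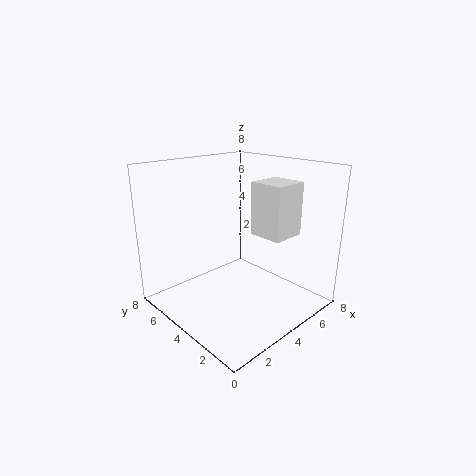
cx = 5
cy = 2
cz = 4
d = 2
h = 3
color = 'white'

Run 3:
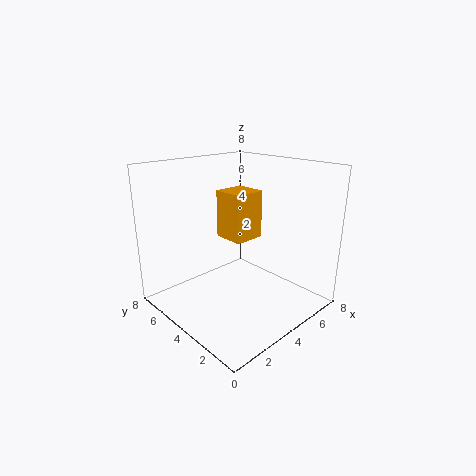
cx = 5
cy = 5
cz = 3
d = 2
h = 3
color = 'orange'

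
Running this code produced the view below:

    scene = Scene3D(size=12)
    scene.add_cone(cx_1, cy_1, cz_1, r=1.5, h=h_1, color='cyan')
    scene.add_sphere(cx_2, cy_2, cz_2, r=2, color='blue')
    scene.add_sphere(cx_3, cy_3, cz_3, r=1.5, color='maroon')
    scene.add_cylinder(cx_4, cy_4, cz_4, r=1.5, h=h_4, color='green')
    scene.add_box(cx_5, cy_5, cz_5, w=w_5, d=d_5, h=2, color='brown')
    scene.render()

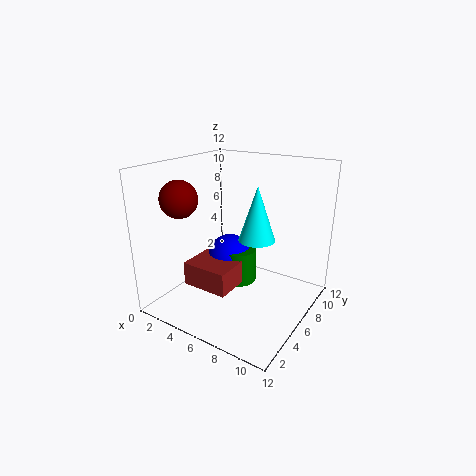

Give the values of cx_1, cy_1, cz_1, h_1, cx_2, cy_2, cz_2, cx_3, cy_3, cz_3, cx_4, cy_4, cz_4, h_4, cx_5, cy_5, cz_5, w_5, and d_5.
cx_1 = 7.5
cy_1 = 6.5
cz_1 = 6
h_1 = 4.5
cx_2 = 4.5
cy_2 = 7
cz_2 = 3.5
cx_3 = 2.5
cy_3 = 3
cz_3 = 9.5
cx_4 = 5.5
cy_4 = 7
cz_4 = 1.5
h_4 = 3
cx_5 = 2.5
cy_5 = 3
cz_5 = 2
w_5 = 4
d_5 = 3.5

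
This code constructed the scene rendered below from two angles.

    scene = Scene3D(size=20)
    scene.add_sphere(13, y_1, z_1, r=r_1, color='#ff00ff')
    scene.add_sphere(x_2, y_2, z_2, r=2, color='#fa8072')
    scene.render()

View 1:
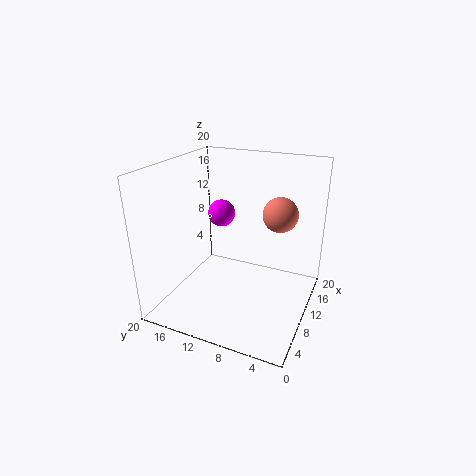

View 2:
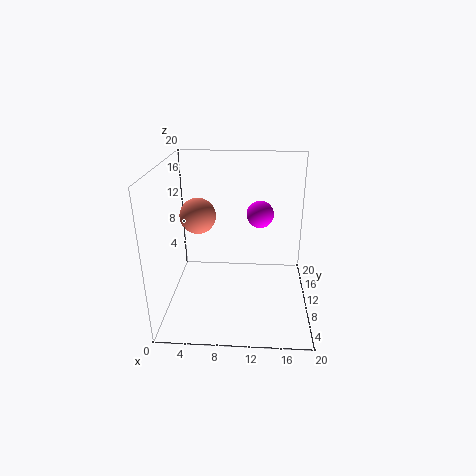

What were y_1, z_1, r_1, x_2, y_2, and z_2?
y_1 = 14
z_1 = 12
r_1 = 2
x_2 = 6
y_2 = 3
z_2 = 16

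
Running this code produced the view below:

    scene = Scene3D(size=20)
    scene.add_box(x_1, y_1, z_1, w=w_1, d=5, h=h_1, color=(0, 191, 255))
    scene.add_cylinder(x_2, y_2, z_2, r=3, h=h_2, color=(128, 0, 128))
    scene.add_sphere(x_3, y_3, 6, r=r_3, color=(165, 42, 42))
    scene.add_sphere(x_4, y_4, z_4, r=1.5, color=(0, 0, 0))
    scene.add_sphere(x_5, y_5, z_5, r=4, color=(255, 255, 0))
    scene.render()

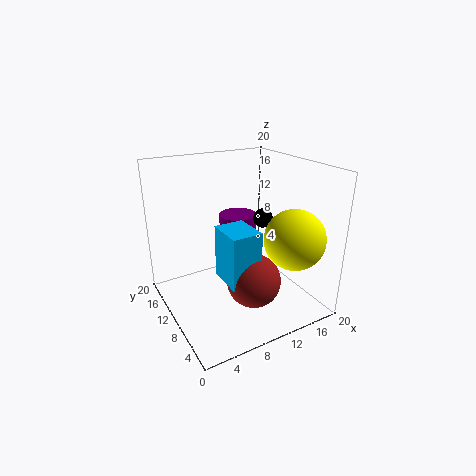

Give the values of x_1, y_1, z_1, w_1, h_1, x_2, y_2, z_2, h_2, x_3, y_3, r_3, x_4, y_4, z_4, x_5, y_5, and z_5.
x_1 = 6, y_1 = 4, z_1 = 6, w_1 = 4, h_1 = 7, x_2 = 14, y_2 = 17, z_2 = 6, h_2 = 4.5, x_3 = 9.5, y_3 = 5, r_3 = 3.5, x_4 = 16.5, y_4 = 13.5, z_4 = 10.5, x_5 = 15, y_5 = 4, z_5 = 11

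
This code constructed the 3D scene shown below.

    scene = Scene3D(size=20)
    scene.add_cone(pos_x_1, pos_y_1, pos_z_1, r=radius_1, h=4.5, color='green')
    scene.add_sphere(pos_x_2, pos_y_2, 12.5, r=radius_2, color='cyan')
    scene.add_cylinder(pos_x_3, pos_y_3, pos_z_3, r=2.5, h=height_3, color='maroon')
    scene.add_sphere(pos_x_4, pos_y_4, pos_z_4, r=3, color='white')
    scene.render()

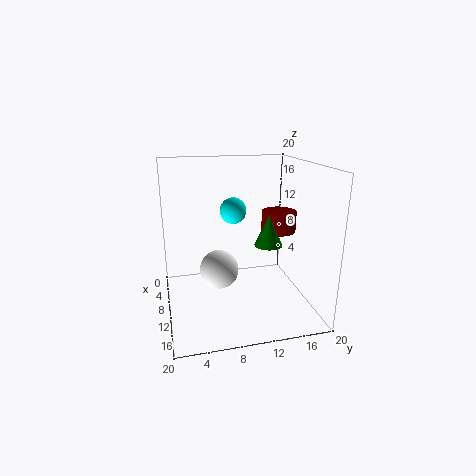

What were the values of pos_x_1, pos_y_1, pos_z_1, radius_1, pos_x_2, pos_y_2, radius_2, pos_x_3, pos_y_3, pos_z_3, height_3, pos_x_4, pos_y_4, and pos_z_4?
pos_x_1 = 10; pos_y_1 = 14.5; pos_z_1 = 8.5; radius_1 = 2; pos_x_2 = 5; pos_y_2 = 10.5; radius_2 = 2; pos_x_3 = 8.5; pos_y_3 = 16.5; pos_z_3 = 10; height_3 = 3; pos_x_4 = 6; pos_y_4 = 8; pos_z_4 = 3.5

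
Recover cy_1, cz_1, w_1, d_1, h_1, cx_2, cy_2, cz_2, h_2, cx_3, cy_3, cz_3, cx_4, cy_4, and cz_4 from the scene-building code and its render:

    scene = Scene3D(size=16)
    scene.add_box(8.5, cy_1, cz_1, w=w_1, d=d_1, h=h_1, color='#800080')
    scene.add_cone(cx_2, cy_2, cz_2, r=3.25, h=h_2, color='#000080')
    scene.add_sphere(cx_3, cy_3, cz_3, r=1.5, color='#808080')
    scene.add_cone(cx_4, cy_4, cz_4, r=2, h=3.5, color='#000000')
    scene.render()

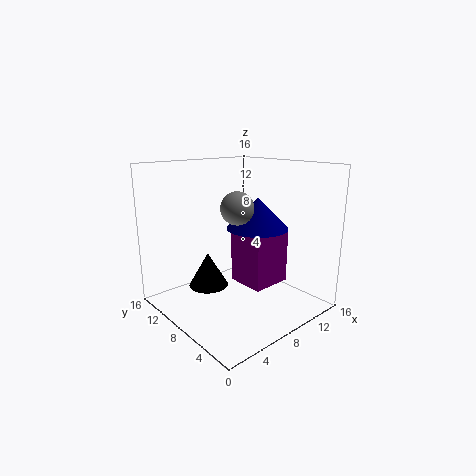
cy_1 = 5.25, cz_1 = 2.25, w_1 = 4.75, d_1 = 4.5, h_1 = 6.5, cx_2 = 8.75, cy_2 = 5.75, cz_2 = 9.5, h_2 = 3.25, cx_3 = 4, cy_3 = 3.5, cz_3 = 12.75, cx_4 = 3.5, cy_4 = 7.5, cz_4 = 4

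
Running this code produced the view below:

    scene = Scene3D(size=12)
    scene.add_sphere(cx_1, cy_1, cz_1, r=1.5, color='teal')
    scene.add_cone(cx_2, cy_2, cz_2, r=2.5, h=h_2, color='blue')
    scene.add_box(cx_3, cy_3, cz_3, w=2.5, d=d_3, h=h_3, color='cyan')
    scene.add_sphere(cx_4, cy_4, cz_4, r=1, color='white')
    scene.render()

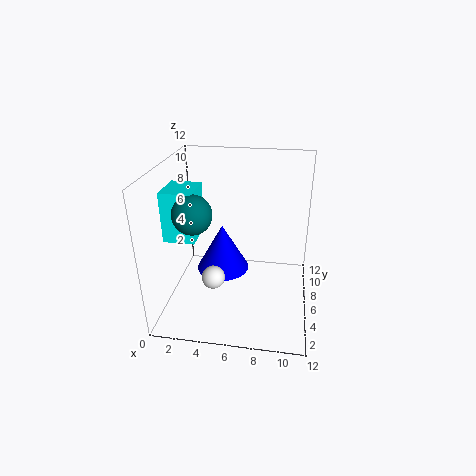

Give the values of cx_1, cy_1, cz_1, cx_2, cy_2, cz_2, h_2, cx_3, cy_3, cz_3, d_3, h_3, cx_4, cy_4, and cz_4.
cx_1 = 3
cy_1 = 3.5
cz_1 = 9
cx_2 = 4
cy_2 = 9
cz_2 = 1
h_2 = 4.5
cx_3 = 0.5
cy_3 = 3.5
cz_3 = 6.5
d_3 = 3
h_3 = 4
cx_4 = 4
cy_4 = 5
cz_4 = 2.5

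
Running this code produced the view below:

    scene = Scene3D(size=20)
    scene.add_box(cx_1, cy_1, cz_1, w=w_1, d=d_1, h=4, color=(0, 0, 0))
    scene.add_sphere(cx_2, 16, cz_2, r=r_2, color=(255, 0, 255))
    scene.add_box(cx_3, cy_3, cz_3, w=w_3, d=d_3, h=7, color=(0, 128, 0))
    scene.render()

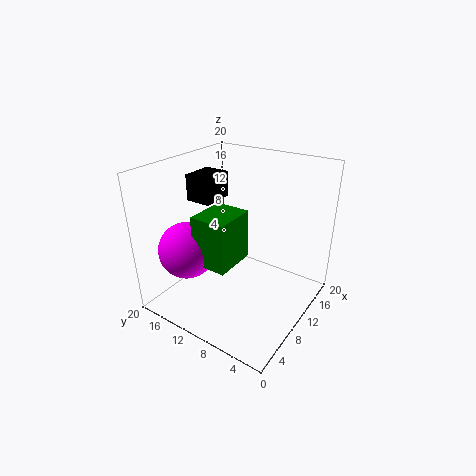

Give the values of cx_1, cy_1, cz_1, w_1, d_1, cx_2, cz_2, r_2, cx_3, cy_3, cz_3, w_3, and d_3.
cx_1 = 11; cy_1 = 16; cz_1 = 13; w_1 = 5; d_1 = 4; cx_2 = 6; cz_2 = 8; r_2 = 4; cx_3 = 5; cy_3 = 9; cz_3 = 7; w_3 = 6; d_3 = 5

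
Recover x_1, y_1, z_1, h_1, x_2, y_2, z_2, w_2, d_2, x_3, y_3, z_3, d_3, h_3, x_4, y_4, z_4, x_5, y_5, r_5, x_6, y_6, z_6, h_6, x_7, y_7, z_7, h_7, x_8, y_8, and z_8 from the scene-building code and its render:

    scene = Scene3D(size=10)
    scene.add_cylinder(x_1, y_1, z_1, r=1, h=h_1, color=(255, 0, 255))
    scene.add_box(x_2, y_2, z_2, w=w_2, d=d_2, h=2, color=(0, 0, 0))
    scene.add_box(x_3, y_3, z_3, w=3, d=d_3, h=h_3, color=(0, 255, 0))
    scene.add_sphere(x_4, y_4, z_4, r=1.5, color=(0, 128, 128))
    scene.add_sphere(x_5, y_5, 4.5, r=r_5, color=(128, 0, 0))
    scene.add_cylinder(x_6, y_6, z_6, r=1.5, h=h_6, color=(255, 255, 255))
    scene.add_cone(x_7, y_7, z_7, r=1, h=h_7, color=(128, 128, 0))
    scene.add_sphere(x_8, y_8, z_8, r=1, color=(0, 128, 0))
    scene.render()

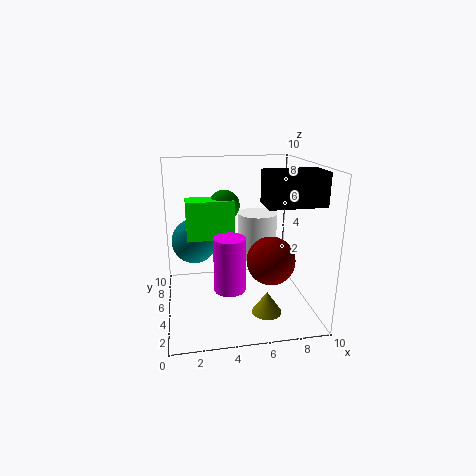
x_1 = 4
y_1 = 2.5
z_1 = 2.5
h_1 = 3.5
x_2 = 6
y_2 = 1
z_2 = 8
w_2 = 3.5
d_2 = 2
x_3 = 1.5
y_3 = 3.5
z_3 = 5.5
d_3 = 1.5
h_3 = 2.5
x_4 = 2
y_4 = 5
z_4 = 5
x_5 = 6.5
y_5 = 2
r_5 = 1.5
x_6 = 7
y_6 = 7.5
z_6 = 2.5
h_6 = 3.5
x_7 = 6.5
y_7 = 2.5
z_7 = 0.5
h_7 = 1.5
x_8 = 4
y_8 = 4.5
z_8 = 7.5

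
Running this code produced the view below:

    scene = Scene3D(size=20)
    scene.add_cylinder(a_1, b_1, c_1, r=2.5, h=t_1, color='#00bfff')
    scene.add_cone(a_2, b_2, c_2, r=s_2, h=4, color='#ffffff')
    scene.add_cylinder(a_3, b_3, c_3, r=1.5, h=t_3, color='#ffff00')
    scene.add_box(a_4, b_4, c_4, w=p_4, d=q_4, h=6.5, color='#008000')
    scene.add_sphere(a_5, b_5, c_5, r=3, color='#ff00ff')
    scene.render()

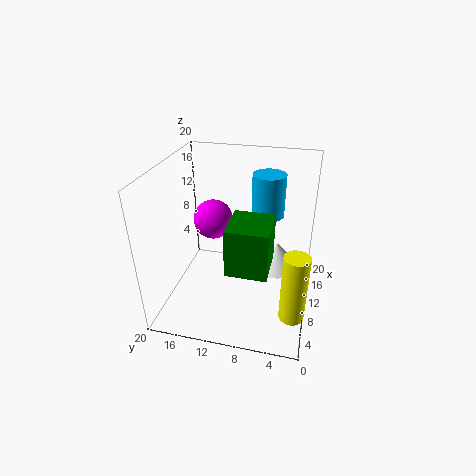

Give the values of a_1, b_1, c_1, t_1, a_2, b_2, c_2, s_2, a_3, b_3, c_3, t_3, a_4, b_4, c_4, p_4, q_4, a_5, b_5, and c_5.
a_1 = 17
b_1 = 7
c_1 = 10.5
t_1 = 6.5
a_2 = 14
b_2 = 5
c_2 = 3.5
s_2 = 3.5
a_3 = 2
b_3 = 1.5
c_3 = 5
t_3 = 8.5
a_4 = 4.5
b_4 = 5
c_4 = 7.5
p_4 = 6
q_4 = 5.5
a_5 = 14.5
b_5 = 15
c_5 = 10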